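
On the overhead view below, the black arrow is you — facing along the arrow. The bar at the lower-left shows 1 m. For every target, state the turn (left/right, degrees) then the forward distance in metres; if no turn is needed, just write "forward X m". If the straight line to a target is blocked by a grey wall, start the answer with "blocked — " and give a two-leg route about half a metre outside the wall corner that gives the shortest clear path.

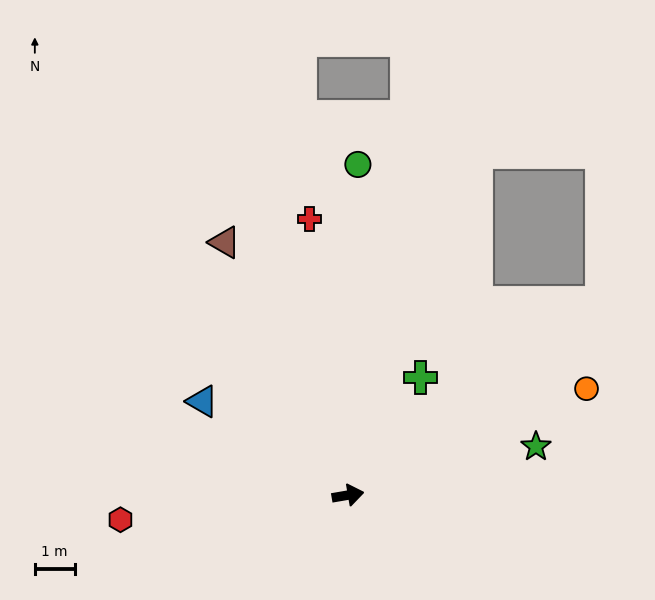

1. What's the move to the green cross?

turn left 49°, forward 3.5 m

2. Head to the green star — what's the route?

turn left 5°, forward 4.9 m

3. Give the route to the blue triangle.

turn left 137°, forward 4.4 m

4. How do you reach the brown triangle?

turn left 106°, forward 7.1 m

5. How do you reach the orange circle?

turn left 14°, forward 6.6 m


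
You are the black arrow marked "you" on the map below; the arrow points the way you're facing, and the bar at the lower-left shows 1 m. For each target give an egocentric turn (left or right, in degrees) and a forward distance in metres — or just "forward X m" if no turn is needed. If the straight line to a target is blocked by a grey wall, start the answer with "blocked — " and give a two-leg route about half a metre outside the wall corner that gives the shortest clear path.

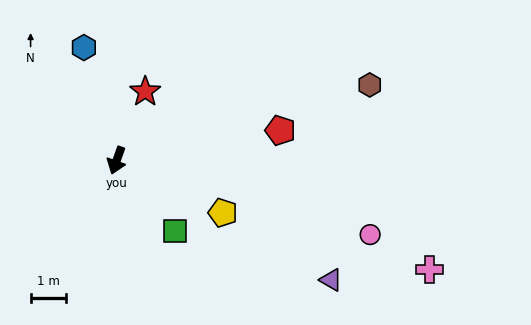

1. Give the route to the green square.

turn left 59°, forward 2.6 m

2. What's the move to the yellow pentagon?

turn left 83°, forward 3.4 m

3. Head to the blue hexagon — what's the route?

turn right 144°, forward 3.3 m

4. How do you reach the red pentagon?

turn left 120°, forward 4.7 m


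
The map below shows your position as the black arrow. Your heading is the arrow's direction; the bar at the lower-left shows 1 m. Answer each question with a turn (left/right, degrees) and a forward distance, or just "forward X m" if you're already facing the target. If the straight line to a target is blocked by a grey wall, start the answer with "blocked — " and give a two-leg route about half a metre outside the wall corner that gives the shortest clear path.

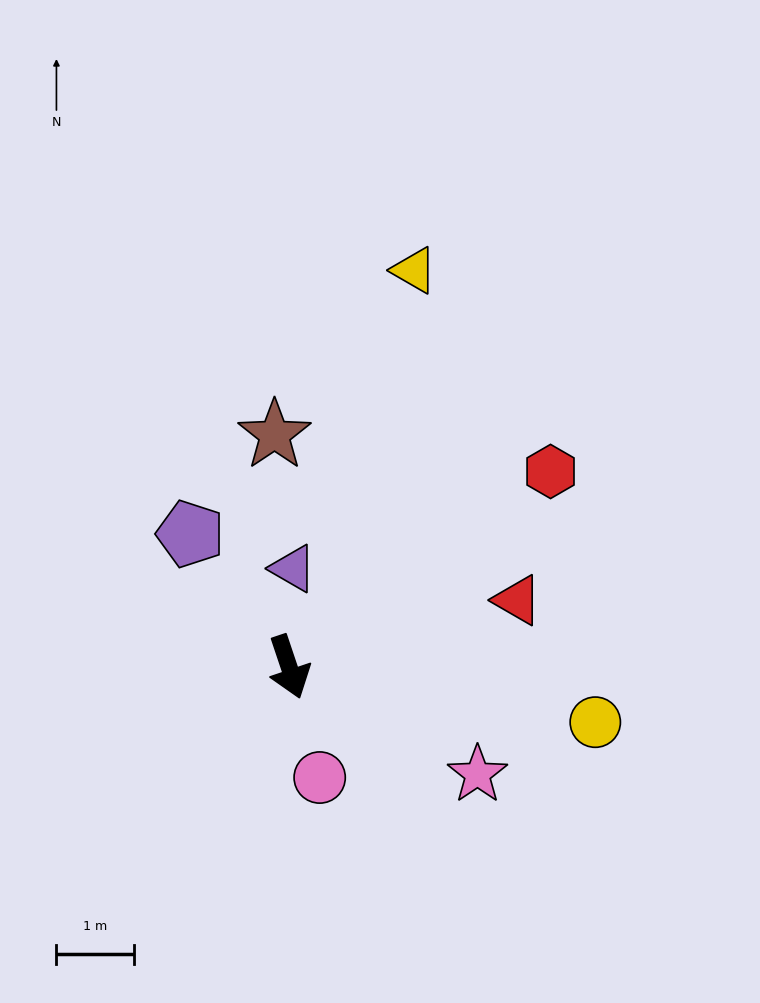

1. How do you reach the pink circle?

turn right 3°, forward 1.5 m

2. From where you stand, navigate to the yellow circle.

turn left 61°, forward 4.0 m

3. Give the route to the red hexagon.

turn left 108°, forward 4.2 m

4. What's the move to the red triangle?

turn left 88°, forward 3.1 m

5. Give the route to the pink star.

turn left 42°, forward 2.8 m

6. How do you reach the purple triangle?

turn left 159°, forward 1.3 m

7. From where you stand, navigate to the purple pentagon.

turn right 162°, forward 2.1 m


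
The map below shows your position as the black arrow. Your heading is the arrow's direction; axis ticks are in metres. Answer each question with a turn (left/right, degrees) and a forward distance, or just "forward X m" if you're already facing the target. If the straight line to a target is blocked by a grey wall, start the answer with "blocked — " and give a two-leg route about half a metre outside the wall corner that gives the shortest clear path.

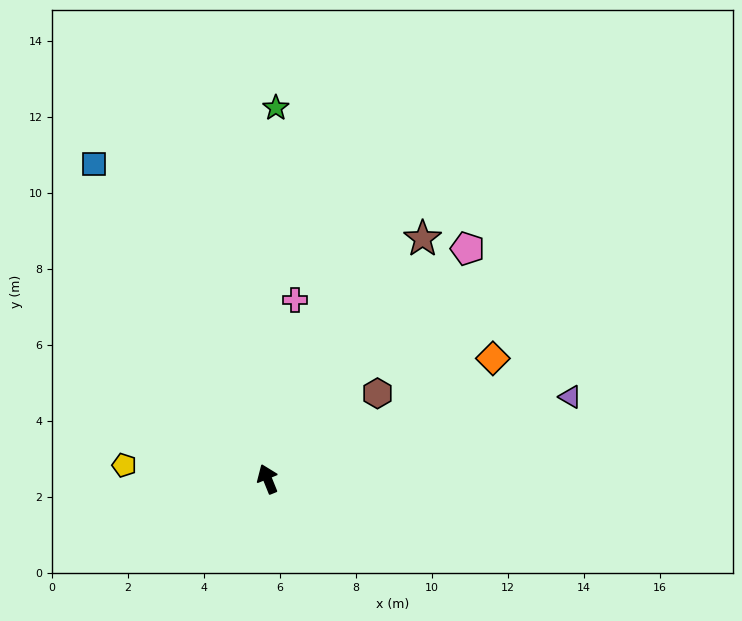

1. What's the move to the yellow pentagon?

turn left 62°, forward 3.8 m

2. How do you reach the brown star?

turn right 55°, forward 7.5 m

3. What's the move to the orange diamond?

turn right 84°, forward 6.7 m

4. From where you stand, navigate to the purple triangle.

turn right 97°, forward 8.3 m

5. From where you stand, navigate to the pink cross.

turn right 31°, forward 4.8 m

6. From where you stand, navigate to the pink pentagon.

turn right 63°, forward 8.0 m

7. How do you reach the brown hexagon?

turn right 74°, forward 3.7 m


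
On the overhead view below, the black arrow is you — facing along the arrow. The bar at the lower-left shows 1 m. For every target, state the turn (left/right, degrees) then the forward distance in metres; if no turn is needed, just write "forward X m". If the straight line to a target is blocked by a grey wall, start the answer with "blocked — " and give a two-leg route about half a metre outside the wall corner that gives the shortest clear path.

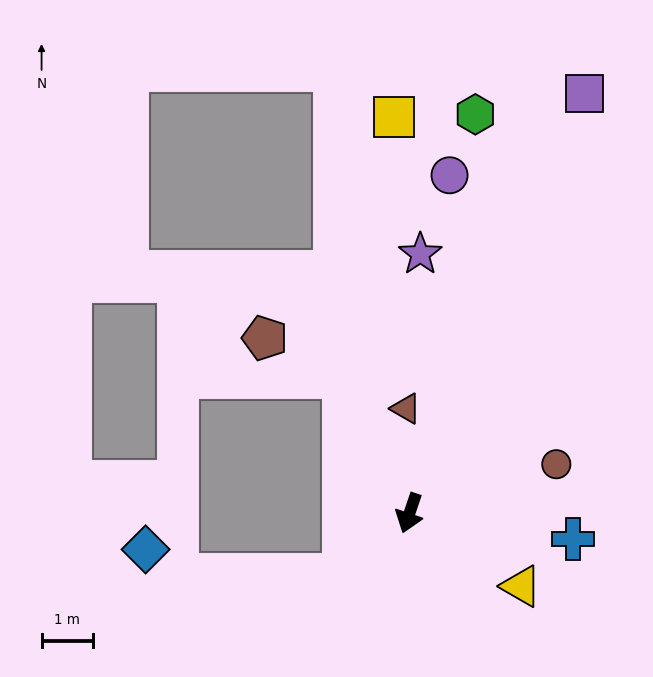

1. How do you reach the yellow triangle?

turn left 75°, forward 2.6 m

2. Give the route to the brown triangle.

turn right 159°, forward 2.0 m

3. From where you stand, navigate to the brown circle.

turn left 127°, forward 3.0 m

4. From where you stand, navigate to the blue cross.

turn left 100°, forward 3.2 m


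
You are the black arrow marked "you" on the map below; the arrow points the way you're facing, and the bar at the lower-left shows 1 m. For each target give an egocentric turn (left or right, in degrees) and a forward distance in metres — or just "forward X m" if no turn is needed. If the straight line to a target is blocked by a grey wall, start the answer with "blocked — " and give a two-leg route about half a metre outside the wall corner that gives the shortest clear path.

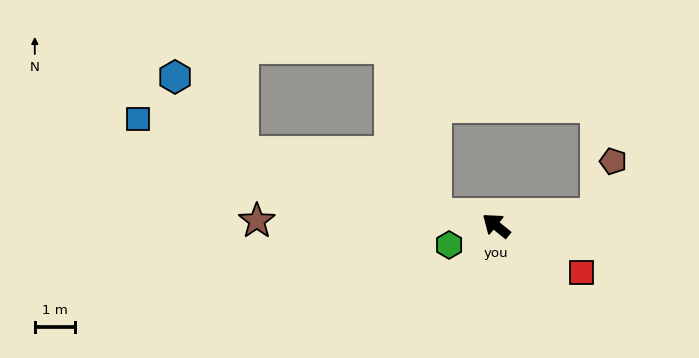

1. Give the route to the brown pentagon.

blocked — turn right 135°, forward 2.5 m, then turn left 67°, forward 1.4 m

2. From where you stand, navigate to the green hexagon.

turn left 61°, forward 1.3 m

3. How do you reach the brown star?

turn left 38°, forward 6.0 m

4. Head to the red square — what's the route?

turn right 170°, forward 2.4 m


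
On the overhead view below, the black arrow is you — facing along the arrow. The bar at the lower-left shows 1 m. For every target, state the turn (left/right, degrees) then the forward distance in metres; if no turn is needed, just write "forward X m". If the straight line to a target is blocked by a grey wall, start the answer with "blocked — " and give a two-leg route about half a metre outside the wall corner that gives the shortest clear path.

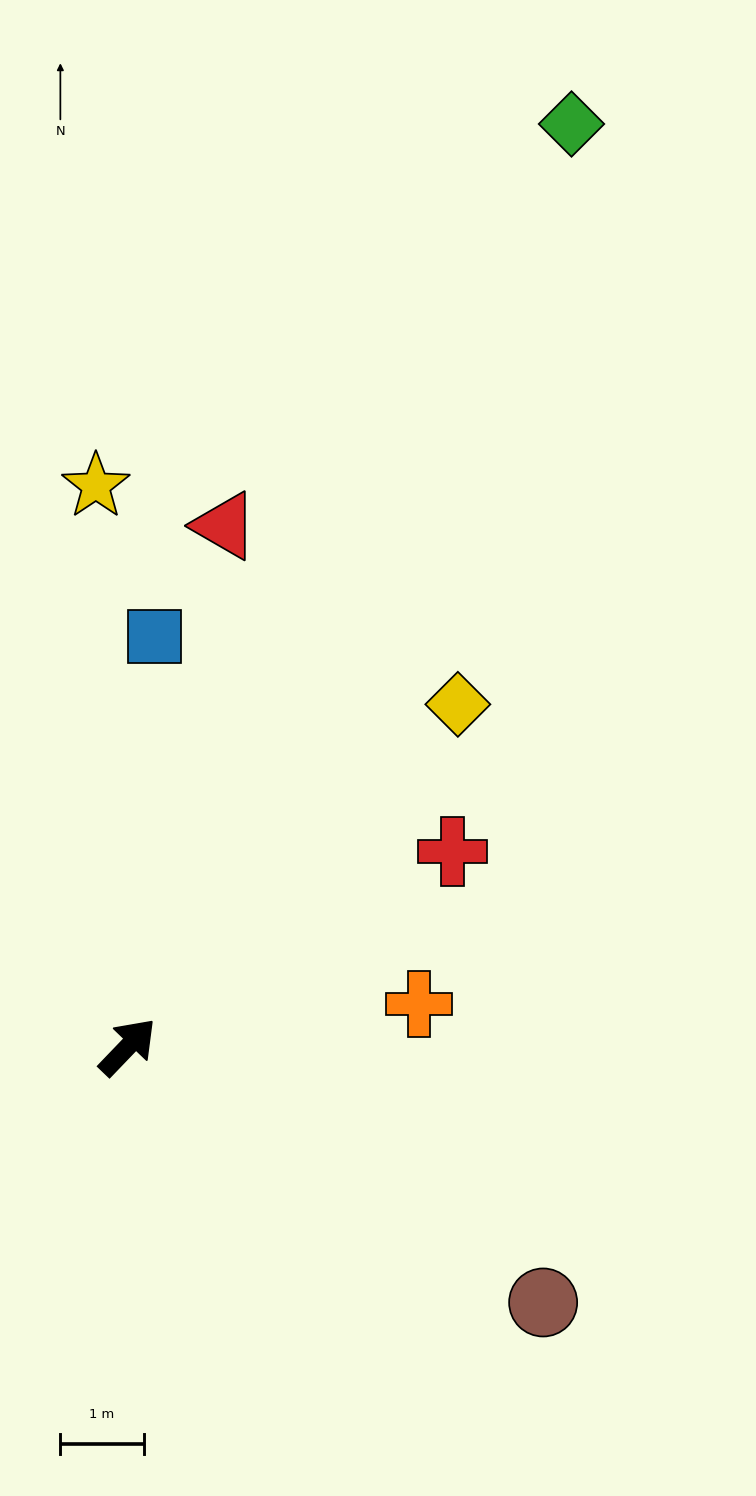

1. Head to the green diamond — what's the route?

turn left 18°, forward 12.3 m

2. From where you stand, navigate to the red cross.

turn right 15°, forward 4.6 m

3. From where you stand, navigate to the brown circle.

turn right 78°, forward 5.9 m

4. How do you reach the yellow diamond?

forward 5.7 m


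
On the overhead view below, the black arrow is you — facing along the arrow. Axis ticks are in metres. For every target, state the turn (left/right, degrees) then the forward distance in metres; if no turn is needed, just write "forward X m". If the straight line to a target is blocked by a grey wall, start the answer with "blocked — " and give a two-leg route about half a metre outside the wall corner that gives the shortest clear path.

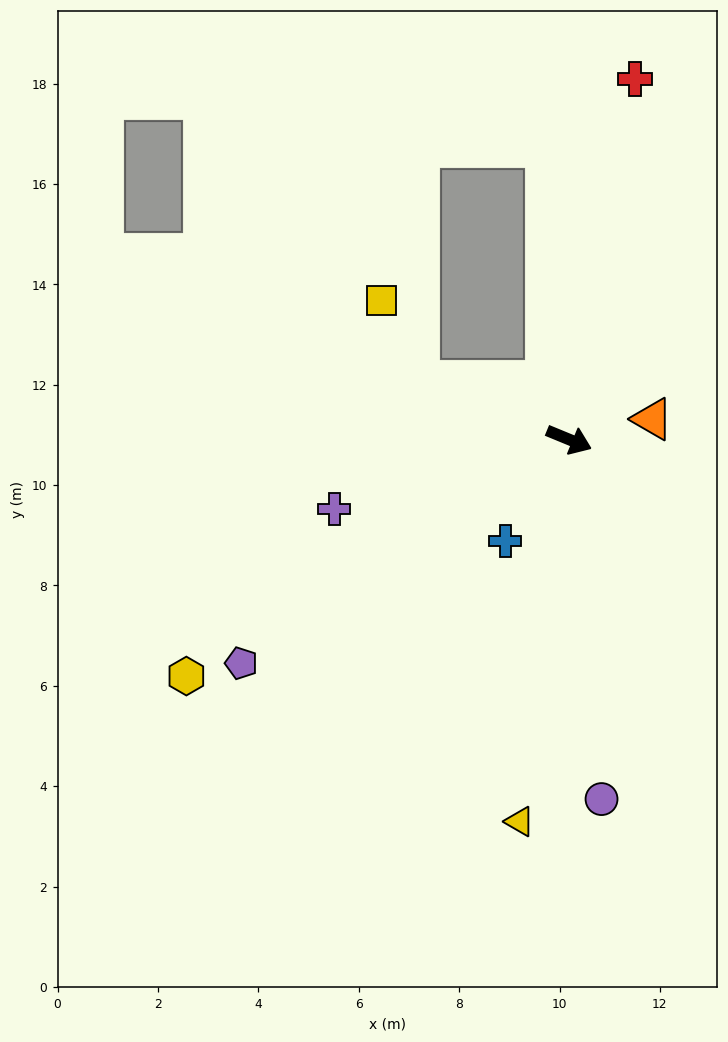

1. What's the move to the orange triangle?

turn left 36°, forward 1.7 m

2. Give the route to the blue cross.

turn right 100°, forward 2.4 m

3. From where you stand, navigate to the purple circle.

turn right 62°, forward 7.2 m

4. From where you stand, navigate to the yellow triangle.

turn right 75°, forward 7.7 m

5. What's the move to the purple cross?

turn right 141°, forward 4.9 m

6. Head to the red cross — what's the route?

turn left 102°, forward 7.3 m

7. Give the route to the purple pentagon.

turn right 123°, forward 7.9 m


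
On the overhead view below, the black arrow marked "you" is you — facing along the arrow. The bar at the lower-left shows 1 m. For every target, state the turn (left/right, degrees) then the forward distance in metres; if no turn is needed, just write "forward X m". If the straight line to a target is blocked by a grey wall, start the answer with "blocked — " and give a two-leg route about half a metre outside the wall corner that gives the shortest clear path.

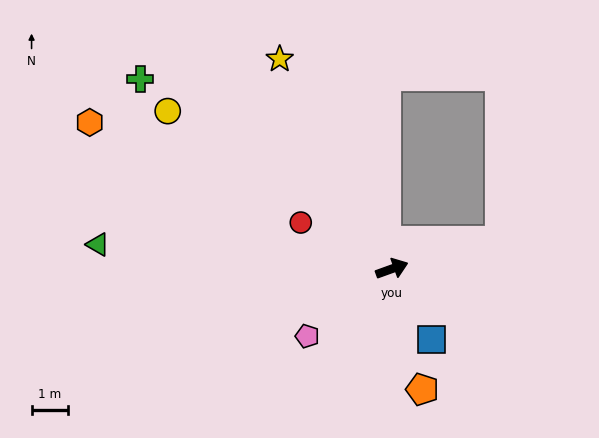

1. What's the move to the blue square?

turn right 81°, forward 2.2 m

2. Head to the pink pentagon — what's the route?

turn right 161°, forward 3.0 m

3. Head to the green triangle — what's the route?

turn left 155°, forward 8.0 m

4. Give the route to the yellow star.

turn left 98°, forward 6.5 m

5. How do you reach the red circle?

turn left 133°, forward 2.8 m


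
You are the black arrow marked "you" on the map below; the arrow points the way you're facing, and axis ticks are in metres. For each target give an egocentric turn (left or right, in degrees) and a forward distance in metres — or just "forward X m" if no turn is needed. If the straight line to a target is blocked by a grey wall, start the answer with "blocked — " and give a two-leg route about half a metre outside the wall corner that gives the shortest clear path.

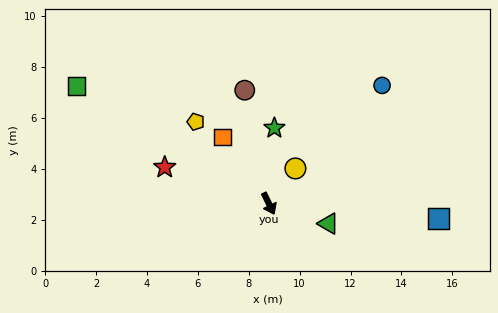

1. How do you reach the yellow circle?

turn left 117°, forward 1.7 m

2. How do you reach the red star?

turn right 135°, forward 4.3 m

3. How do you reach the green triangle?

turn left 45°, forward 2.5 m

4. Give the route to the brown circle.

turn left 166°, forward 4.6 m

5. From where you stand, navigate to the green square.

turn right 147°, forward 8.9 m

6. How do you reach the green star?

turn left 150°, forward 3.0 m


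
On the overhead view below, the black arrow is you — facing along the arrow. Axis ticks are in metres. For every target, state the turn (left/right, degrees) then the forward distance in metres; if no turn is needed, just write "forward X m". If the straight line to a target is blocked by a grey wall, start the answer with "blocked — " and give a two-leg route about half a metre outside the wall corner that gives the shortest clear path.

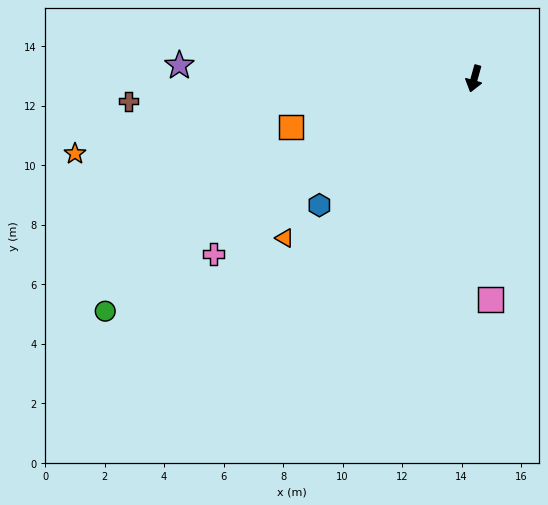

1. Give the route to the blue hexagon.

turn right 35°, forward 6.7 m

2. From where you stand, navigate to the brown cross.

turn right 71°, forward 11.6 m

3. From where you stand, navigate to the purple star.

turn right 77°, forward 9.9 m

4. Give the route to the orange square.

turn right 60°, forward 6.4 m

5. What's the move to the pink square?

turn left 20°, forward 7.4 m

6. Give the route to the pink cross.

turn right 40°, forward 10.6 m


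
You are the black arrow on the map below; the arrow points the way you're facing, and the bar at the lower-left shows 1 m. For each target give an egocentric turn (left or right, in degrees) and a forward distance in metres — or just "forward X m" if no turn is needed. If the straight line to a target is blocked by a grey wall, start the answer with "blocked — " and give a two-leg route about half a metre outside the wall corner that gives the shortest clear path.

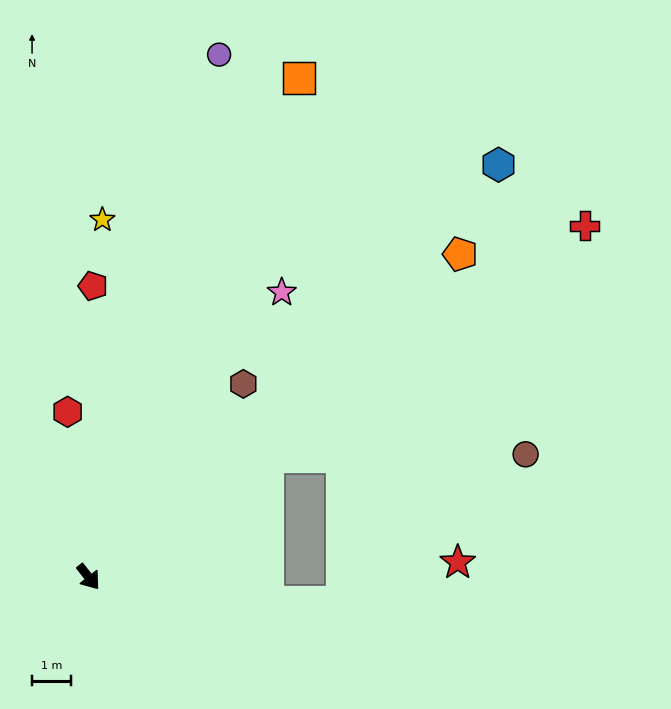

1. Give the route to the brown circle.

blocked — turn left 86°, forward 5.6 m, then turn right 34°, forward 6.7 m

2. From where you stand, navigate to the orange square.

turn left 119°, forward 14.1 m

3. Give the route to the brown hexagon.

turn left 103°, forward 6.4 m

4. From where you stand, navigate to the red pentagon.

turn left 141°, forward 7.6 m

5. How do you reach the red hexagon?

turn left 149°, forward 4.3 m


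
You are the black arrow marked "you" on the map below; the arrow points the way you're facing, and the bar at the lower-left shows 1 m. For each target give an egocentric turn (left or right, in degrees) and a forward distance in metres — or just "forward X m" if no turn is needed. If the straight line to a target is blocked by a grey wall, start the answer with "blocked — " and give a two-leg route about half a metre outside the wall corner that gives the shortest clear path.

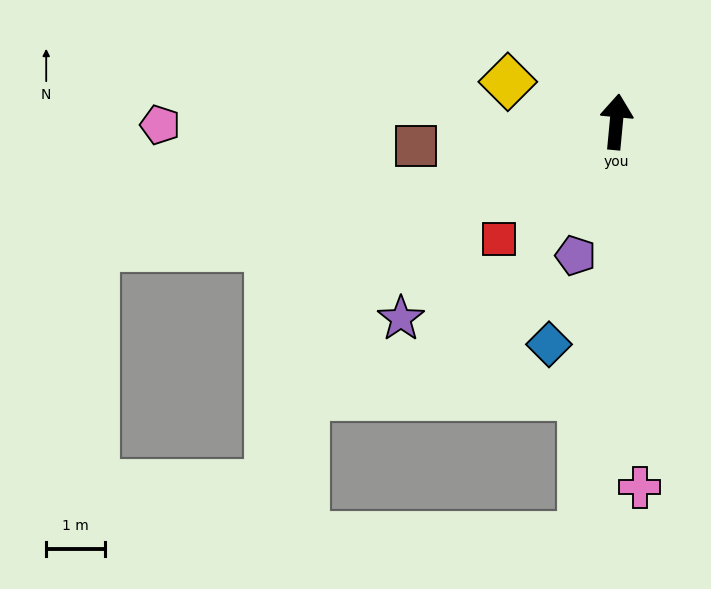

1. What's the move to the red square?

turn left 140°, forward 2.8 m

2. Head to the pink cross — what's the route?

turn right 171°, forward 6.3 m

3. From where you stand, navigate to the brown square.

turn left 102°, forward 3.4 m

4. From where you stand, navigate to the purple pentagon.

turn left 168°, forward 2.4 m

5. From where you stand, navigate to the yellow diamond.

turn left 75°, forward 2.0 m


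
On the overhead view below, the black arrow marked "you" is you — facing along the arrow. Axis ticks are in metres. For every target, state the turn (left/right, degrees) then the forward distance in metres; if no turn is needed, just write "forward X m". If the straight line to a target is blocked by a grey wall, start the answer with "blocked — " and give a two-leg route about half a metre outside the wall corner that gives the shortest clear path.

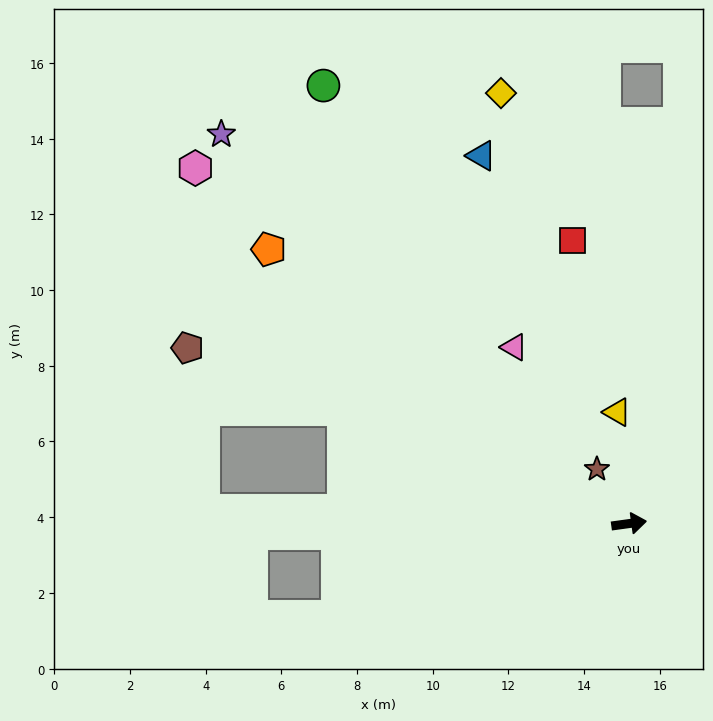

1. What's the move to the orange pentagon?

turn left 135°, forward 12.0 m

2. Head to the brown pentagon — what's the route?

turn left 150°, forward 12.6 m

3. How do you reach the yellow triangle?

turn left 88°, forward 3.0 m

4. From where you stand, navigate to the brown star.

turn left 113°, forward 1.7 m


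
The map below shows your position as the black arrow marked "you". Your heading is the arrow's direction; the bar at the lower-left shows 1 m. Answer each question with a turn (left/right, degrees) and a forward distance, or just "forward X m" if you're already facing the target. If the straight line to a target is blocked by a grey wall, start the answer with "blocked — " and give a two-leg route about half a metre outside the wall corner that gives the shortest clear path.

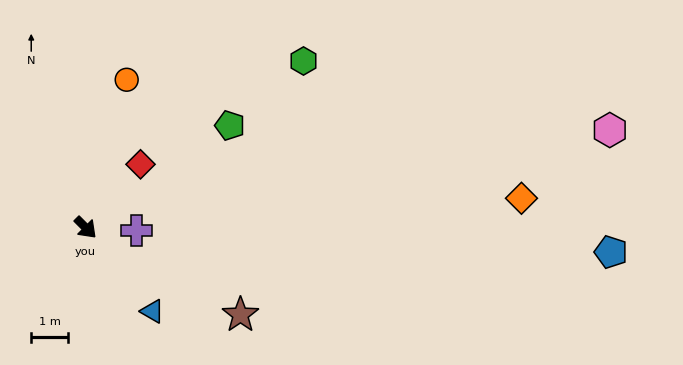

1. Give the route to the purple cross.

turn left 42°, forward 1.4 m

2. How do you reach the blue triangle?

turn right 6°, forward 2.9 m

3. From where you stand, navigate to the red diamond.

turn left 94°, forward 2.3 m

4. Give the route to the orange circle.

turn left 120°, forward 4.2 m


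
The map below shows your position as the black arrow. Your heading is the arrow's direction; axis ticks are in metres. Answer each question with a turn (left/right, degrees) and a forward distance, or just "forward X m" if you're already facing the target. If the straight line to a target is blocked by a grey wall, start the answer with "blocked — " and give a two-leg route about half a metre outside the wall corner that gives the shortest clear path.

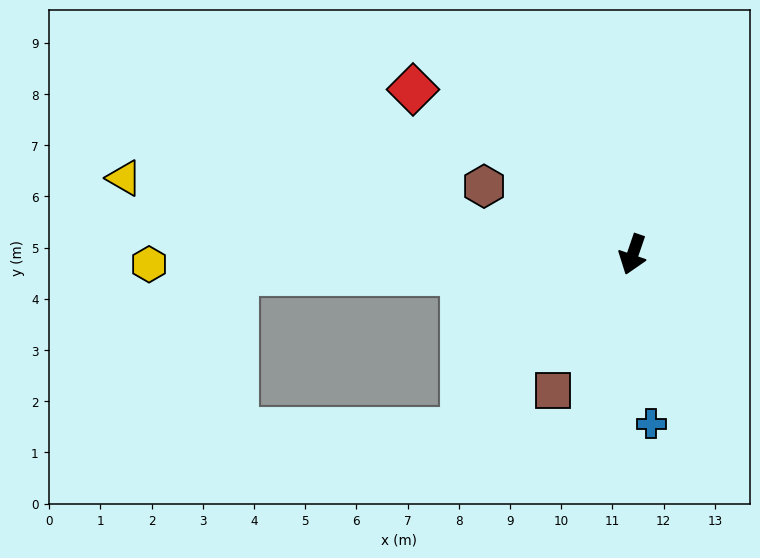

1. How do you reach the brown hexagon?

turn right 96°, forward 3.2 m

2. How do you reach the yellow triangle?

turn right 80°, forward 10.0 m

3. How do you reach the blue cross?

turn left 25°, forward 3.3 m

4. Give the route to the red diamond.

turn right 108°, forward 5.4 m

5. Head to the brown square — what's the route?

turn right 11°, forward 3.1 m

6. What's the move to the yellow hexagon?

turn right 70°, forward 9.4 m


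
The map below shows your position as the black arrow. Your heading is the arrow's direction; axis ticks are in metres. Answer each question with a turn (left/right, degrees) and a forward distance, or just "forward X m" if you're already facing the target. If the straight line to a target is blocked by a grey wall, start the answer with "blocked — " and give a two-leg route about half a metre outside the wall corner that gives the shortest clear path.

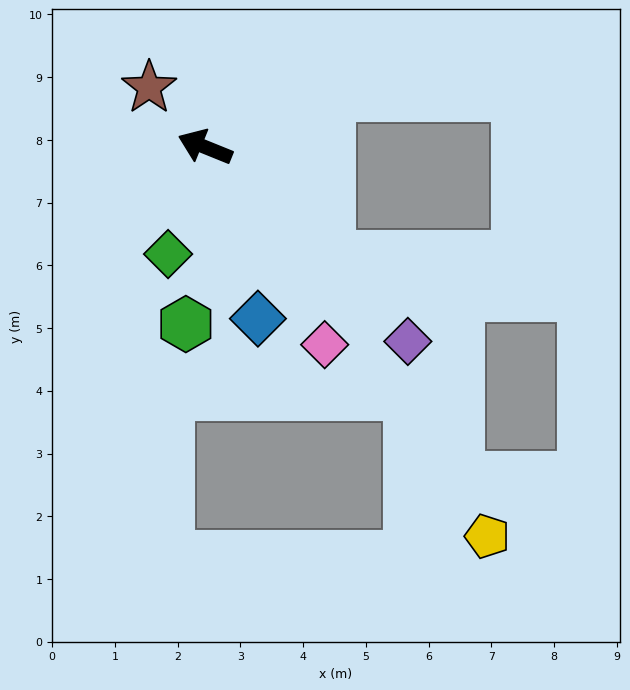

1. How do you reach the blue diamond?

turn left 129°, forward 2.9 m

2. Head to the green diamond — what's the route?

turn left 93°, forward 1.8 m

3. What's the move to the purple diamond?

turn left 158°, forward 4.5 m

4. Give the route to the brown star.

turn right 25°, forward 1.3 m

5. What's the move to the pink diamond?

turn left 143°, forward 3.7 m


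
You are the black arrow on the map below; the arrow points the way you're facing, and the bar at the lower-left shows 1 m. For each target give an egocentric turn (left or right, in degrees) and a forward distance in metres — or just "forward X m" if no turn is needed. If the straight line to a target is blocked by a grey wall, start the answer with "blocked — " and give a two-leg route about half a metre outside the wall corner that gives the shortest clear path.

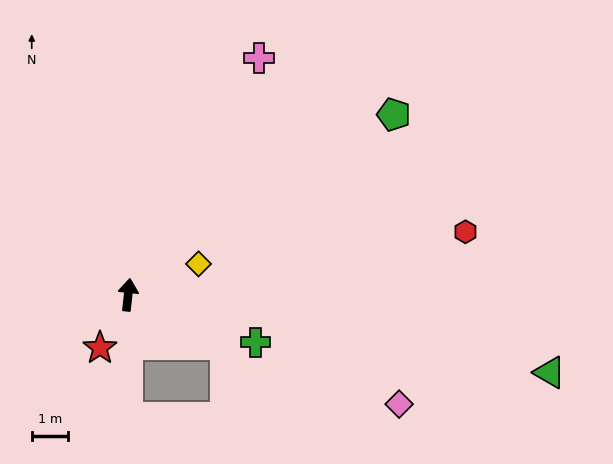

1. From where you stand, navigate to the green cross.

turn right 104°, forward 3.8 m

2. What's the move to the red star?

turn left 158°, forward 1.7 m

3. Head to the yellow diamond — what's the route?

turn right 60°, forward 2.1 m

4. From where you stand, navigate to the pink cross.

turn right 23°, forward 7.5 m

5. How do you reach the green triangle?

turn right 94°, forward 11.9 m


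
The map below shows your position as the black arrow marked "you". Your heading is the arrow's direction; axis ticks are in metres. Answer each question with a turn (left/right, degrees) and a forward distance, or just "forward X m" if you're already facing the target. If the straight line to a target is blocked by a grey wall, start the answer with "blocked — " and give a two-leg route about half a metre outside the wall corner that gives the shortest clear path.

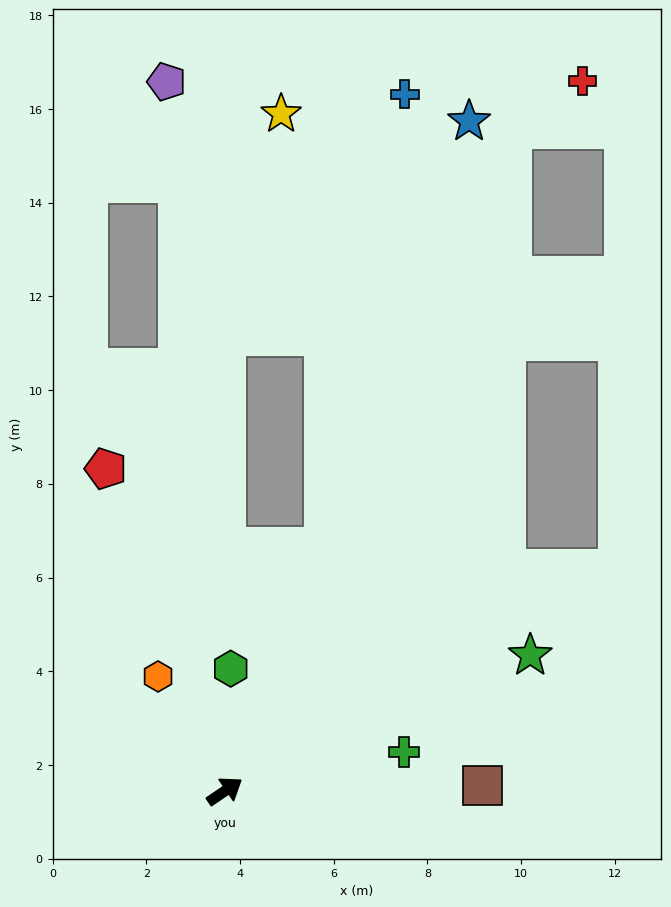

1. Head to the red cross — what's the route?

blocked — turn left 32°, forward 15.4 m, then turn right 32°, forward 1.8 m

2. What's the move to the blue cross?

blocked — turn left 34°, forward 5.6 m, then turn left 12°, forward 9.8 m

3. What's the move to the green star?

turn right 10°, forward 7.1 m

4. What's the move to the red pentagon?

turn left 76°, forward 7.3 m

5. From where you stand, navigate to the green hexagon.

turn left 53°, forward 2.6 m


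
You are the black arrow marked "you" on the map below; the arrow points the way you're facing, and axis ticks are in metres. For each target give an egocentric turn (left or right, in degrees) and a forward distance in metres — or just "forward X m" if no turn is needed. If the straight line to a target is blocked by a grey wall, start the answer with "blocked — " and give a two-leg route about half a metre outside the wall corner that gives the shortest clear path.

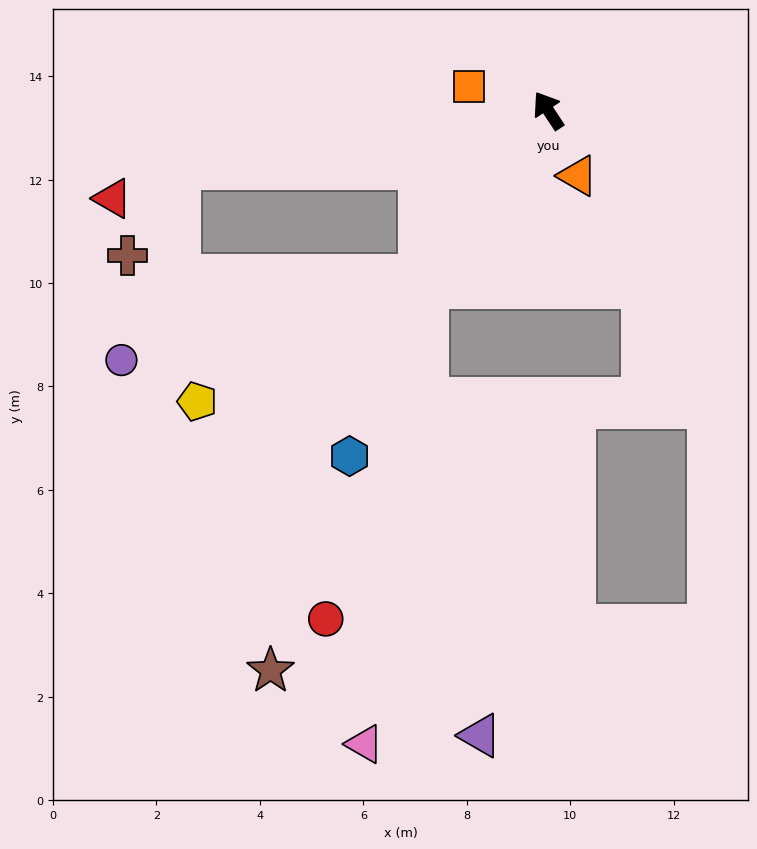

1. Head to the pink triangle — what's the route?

blocked — turn left 112°, forward 4.1 m, then turn left 27°, forward 8.9 m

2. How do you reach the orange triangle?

turn left 171°, forward 1.4 m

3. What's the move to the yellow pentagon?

blocked — turn left 109°, forward 4.1 m, then turn right 23°, forward 4.9 m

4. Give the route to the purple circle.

blocked — turn left 109°, forward 4.1 m, then turn right 37°, forward 6.0 m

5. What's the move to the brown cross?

blocked — turn left 65°, forward 7.2 m, then turn left 51°, forward 2.0 m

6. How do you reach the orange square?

turn left 40°, forward 1.6 m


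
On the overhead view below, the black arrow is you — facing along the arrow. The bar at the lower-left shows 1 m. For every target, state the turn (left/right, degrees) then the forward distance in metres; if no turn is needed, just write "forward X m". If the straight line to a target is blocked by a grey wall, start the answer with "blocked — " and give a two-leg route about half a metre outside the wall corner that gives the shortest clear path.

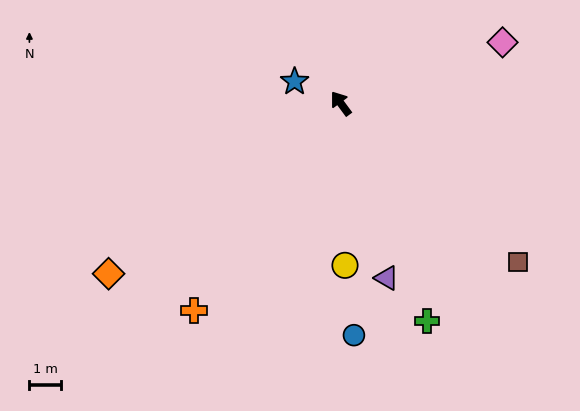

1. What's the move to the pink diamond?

turn right 106°, forward 5.4 m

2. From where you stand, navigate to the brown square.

turn right 168°, forward 7.4 m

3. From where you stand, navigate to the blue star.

turn left 28°, forward 1.6 m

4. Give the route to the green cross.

turn left 165°, forward 7.3 m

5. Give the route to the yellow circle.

turn left 145°, forward 5.1 m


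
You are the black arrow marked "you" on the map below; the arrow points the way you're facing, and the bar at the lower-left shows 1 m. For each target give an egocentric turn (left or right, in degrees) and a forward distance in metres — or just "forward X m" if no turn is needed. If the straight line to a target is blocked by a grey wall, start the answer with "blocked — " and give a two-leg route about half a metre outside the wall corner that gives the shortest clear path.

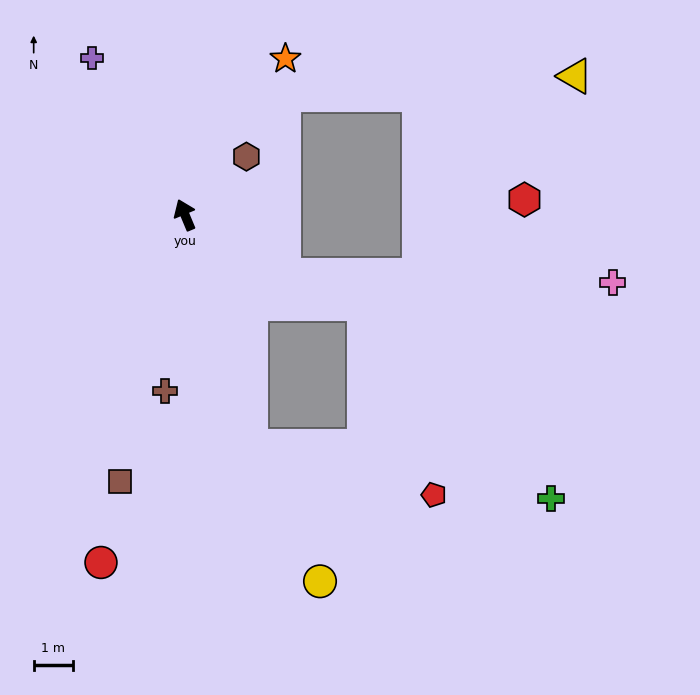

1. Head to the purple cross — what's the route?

turn left 8°, forward 4.6 m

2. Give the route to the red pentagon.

blocked — turn left 173°, forward 6.1 m, then turn left 59°, forward 4.8 m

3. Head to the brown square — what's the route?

turn left 144°, forward 7.0 m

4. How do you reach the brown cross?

turn left 151°, forward 4.5 m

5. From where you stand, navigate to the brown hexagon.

turn right 69°, forward 2.1 m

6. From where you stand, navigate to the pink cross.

blocked — turn right 144°, forward 2.9 m, then turn left 30°, forward 8.3 m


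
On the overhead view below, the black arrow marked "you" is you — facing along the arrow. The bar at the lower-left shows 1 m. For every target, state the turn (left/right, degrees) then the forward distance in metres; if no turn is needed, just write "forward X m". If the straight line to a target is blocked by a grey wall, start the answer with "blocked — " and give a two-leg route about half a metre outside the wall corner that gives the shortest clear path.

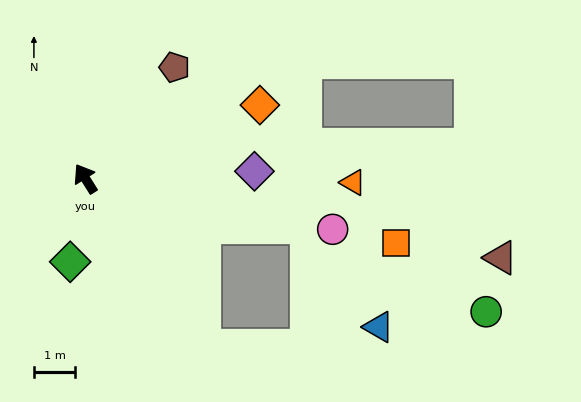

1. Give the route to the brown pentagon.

turn right 71°, forward 3.4 m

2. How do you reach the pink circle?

turn right 134°, forward 6.1 m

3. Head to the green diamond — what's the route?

turn left 137°, forward 2.0 m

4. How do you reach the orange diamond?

turn right 99°, forward 4.6 m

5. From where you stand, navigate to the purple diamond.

turn right 120°, forward 4.1 m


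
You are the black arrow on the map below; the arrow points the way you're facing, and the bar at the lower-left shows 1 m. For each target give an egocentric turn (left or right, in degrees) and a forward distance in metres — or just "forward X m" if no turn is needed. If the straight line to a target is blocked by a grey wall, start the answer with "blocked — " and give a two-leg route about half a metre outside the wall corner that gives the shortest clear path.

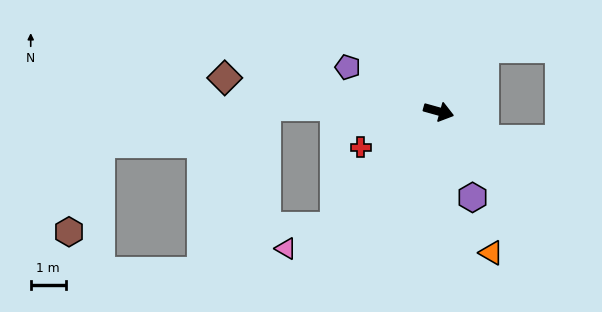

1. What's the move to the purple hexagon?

turn right 53°, forward 2.6 m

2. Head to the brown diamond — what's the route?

turn right 173°, forward 6.2 m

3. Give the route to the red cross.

turn right 140°, forward 2.5 m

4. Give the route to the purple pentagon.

turn left 170°, forward 2.9 m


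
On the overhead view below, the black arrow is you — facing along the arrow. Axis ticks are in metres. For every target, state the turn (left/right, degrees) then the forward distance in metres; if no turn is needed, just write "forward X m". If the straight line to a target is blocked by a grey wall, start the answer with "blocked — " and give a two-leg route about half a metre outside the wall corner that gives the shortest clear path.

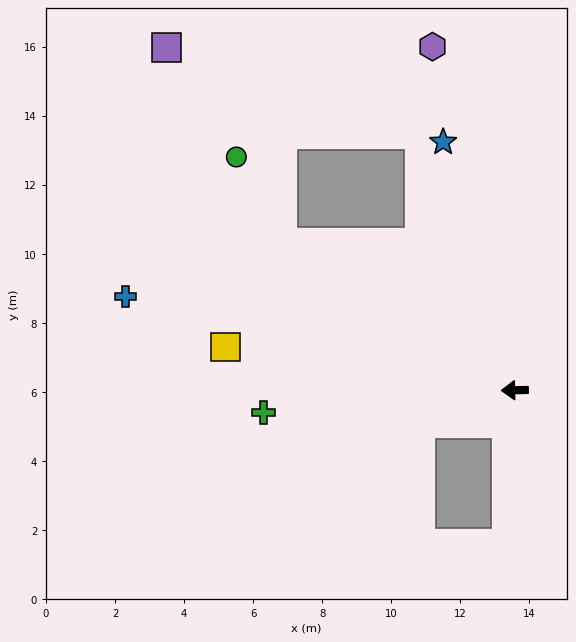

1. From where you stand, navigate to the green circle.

blocked — turn right 34°, forward 8.0 m, then turn right 29°, forward 2.8 m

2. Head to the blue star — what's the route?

turn right 75°, forward 7.5 m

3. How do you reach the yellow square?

turn right 10°, forward 8.5 m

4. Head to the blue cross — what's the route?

turn right 15°, forward 11.6 m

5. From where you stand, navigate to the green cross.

turn left 4°, forward 7.3 m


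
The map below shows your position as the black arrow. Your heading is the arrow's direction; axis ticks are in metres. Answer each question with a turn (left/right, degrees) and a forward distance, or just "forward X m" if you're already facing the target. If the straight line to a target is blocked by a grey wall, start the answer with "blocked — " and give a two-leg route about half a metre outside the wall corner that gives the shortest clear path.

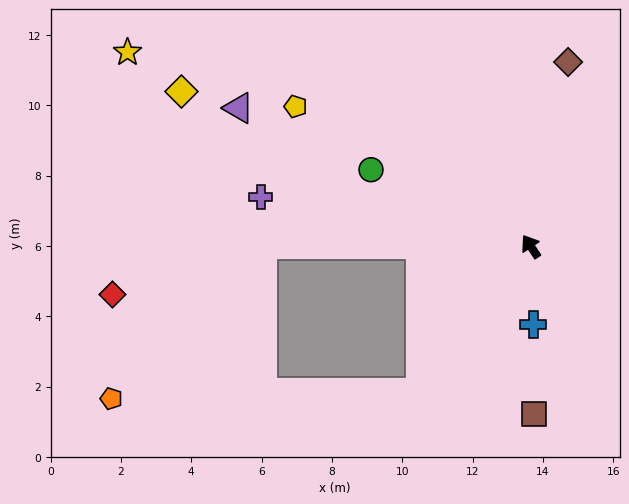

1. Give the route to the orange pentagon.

blocked — turn left 56°, forward 7.6 m, then turn left 46°, forward 6.1 m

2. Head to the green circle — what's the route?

turn left 31°, forward 5.0 m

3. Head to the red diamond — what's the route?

blocked — turn left 56°, forward 7.6 m, then turn left 19°, forward 4.5 m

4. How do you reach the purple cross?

turn left 46°, forward 7.8 m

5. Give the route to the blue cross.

turn left 148°, forward 2.2 m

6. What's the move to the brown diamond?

turn right 45°, forward 5.4 m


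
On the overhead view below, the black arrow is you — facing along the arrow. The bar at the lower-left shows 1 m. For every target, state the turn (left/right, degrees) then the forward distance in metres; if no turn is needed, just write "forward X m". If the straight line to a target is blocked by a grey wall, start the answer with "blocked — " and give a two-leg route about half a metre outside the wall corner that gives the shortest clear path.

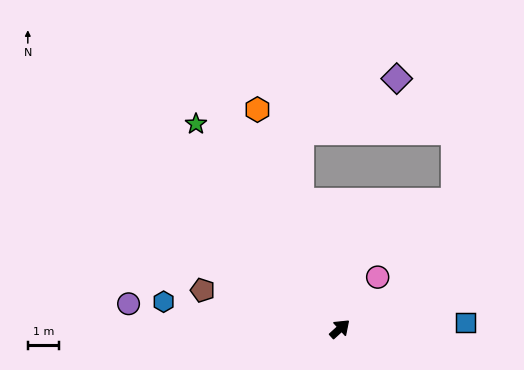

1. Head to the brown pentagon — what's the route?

turn left 122°, forward 4.5 m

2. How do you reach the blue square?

turn right 39°, forward 4.0 m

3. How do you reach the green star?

turn left 83°, forward 7.9 m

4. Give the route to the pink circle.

turn left 12°, forward 2.0 m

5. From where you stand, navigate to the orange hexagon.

turn left 68°, forward 7.4 m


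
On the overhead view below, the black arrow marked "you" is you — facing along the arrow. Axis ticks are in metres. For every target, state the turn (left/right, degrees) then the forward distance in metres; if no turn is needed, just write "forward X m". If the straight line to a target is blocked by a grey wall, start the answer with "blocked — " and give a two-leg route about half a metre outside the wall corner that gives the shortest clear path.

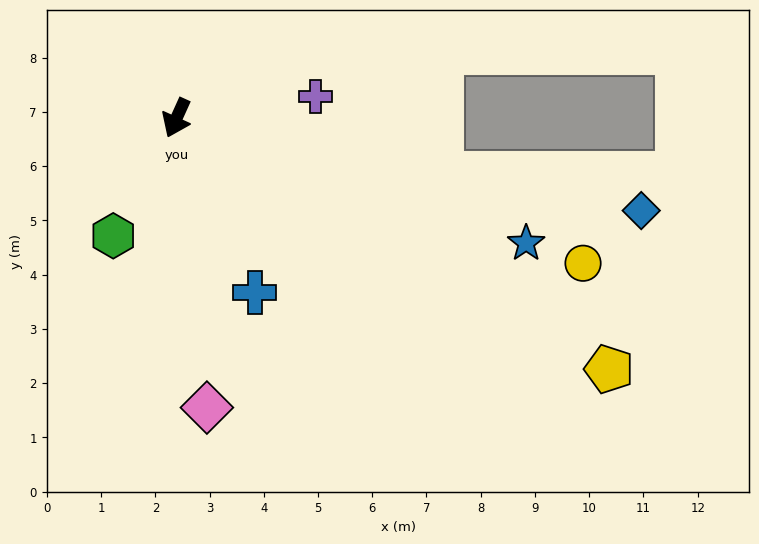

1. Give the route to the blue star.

turn left 95°, forward 6.8 m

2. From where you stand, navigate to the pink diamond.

turn left 30°, forward 5.4 m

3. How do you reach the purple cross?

turn left 123°, forward 2.6 m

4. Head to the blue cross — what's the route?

turn left 49°, forward 3.5 m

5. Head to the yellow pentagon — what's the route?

turn left 84°, forward 9.2 m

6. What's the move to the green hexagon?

turn right 4°, forward 2.5 m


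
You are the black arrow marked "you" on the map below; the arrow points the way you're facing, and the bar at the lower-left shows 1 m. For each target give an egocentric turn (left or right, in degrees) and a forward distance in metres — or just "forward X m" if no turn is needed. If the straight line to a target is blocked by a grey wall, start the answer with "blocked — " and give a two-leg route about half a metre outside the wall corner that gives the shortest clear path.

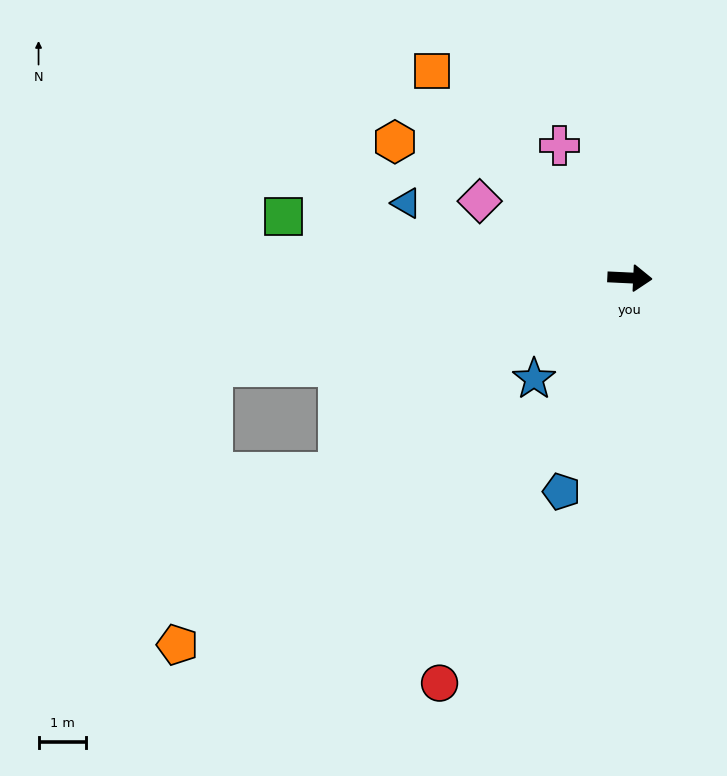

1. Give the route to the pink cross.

turn left 121°, forward 3.2 m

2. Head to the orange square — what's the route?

turn left 136°, forward 6.1 m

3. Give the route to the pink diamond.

turn left 156°, forward 3.6 m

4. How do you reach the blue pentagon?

turn right 105°, forward 4.8 m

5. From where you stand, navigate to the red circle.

turn right 112°, forward 9.5 m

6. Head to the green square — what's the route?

turn left 173°, forward 7.5 m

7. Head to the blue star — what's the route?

turn right 131°, forward 3.0 m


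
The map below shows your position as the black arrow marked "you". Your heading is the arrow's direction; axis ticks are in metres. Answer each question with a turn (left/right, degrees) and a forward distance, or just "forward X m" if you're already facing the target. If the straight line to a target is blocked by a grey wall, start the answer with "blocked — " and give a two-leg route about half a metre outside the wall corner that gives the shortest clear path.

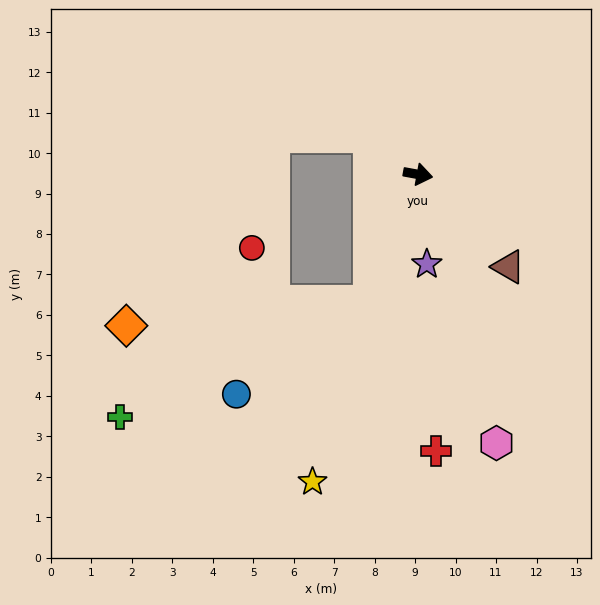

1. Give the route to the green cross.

blocked — turn right 100°, forward 3.4 m, then turn right 45°, forward 6.8 m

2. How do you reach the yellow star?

turn right 99°, forward 8.0 m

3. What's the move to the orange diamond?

blocked — turn right 100°, forward 3.4 m, then turn right 64°, forward 6.1 m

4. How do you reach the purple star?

turn right 74°, forward 2.2 m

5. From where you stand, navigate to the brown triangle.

turn right 35°, forward 3.2 m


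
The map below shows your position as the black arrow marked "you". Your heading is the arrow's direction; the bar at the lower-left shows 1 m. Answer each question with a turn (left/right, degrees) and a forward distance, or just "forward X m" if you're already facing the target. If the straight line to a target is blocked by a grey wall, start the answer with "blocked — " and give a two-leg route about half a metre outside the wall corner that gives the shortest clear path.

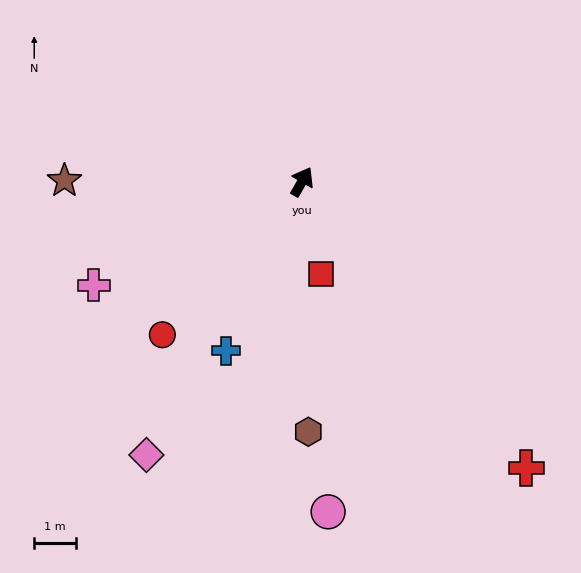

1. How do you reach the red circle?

turn left 167°, forward 4.9 m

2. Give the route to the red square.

turn right 138°, forward 2.2 m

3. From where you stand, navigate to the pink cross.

turn left 146°, forward 5.5 m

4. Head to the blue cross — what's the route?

turn right 174°, forward 4.4 m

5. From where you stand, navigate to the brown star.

turn left 120°, forward 5.7 m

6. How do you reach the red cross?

turn right 112°, forward 8.7 m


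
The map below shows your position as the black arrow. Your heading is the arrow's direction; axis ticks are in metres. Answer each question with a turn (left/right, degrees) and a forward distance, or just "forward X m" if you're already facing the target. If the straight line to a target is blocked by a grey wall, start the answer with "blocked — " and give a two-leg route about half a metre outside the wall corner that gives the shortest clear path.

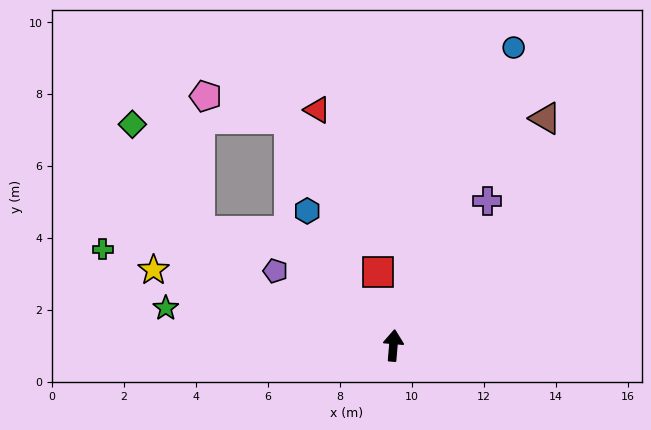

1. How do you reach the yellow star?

turn left 77°, forward 7.0 m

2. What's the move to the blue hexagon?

turn left 37°, forward 4.4 m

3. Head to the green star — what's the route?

turn left 85°, forward 6.4 m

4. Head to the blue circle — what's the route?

turn right 17°, forward 8.9 m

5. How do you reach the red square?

turn left 17°, forward 2.1 m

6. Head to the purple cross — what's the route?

turn right 28°, forward 4.8 m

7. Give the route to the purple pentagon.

turn left 63°, forward 3.9 m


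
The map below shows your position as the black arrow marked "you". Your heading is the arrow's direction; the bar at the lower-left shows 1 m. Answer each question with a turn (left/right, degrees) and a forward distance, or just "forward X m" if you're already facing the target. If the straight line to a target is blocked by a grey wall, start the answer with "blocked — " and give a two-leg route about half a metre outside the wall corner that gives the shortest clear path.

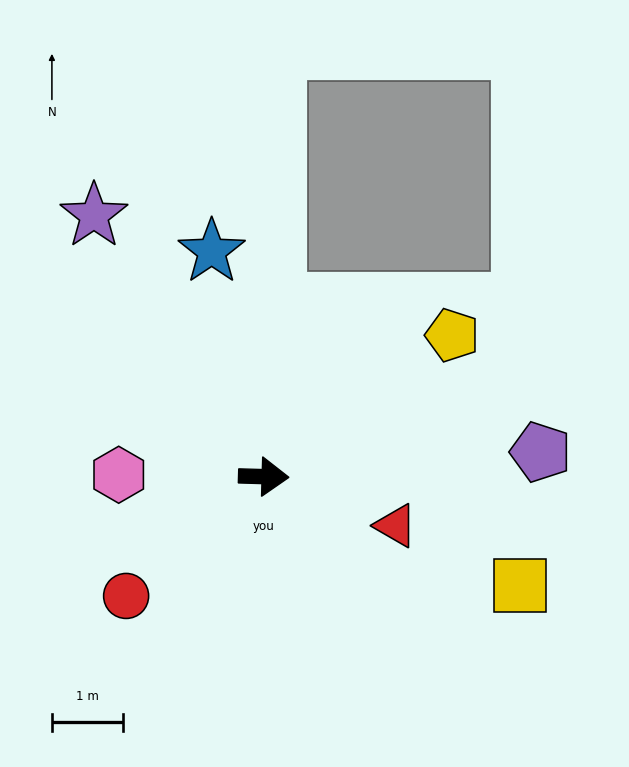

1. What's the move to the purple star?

turn left 125°, forward 4.4 m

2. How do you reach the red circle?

turn right 137°, forward 2.6 m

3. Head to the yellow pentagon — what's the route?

turn left 39°, forward 3.3 m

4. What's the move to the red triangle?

turn right 19°, forward 2.0 m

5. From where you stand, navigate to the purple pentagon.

turn left 7°, forward 3.9 m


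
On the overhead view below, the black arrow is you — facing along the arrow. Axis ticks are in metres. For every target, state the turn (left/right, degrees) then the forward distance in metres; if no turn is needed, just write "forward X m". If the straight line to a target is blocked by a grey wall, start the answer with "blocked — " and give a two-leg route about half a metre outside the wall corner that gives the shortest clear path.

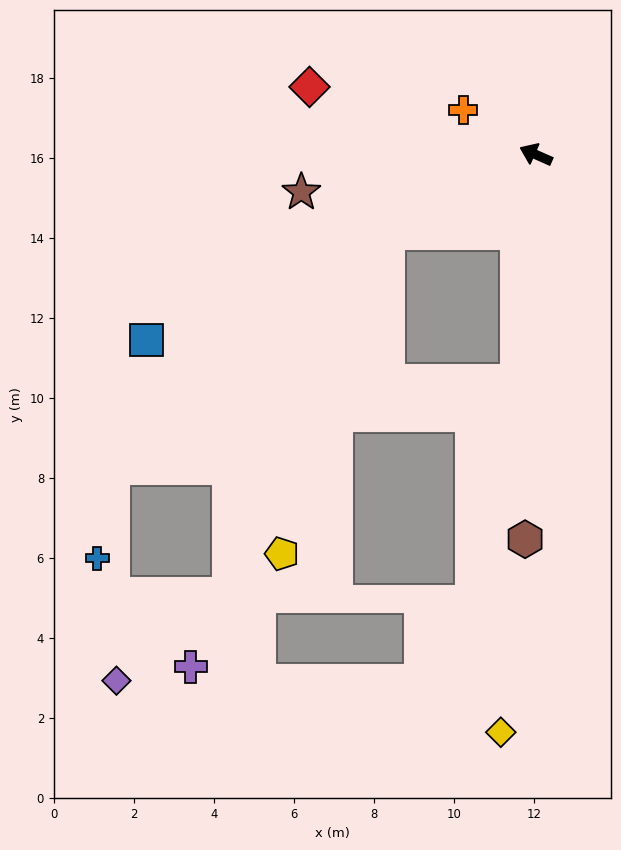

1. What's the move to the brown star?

turn left 33°, forward 5.9 m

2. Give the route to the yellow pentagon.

blocked — turn left 52°, forward 4.2 m, then turn left 44°, forward 8.4 m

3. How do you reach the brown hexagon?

turn left 112°, forward 9.6 m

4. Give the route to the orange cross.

turn right 8°, forward 2.1 m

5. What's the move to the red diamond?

turn left 7°, forward 5.9 m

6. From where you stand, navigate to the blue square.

turn left 49°, forward 10.8 m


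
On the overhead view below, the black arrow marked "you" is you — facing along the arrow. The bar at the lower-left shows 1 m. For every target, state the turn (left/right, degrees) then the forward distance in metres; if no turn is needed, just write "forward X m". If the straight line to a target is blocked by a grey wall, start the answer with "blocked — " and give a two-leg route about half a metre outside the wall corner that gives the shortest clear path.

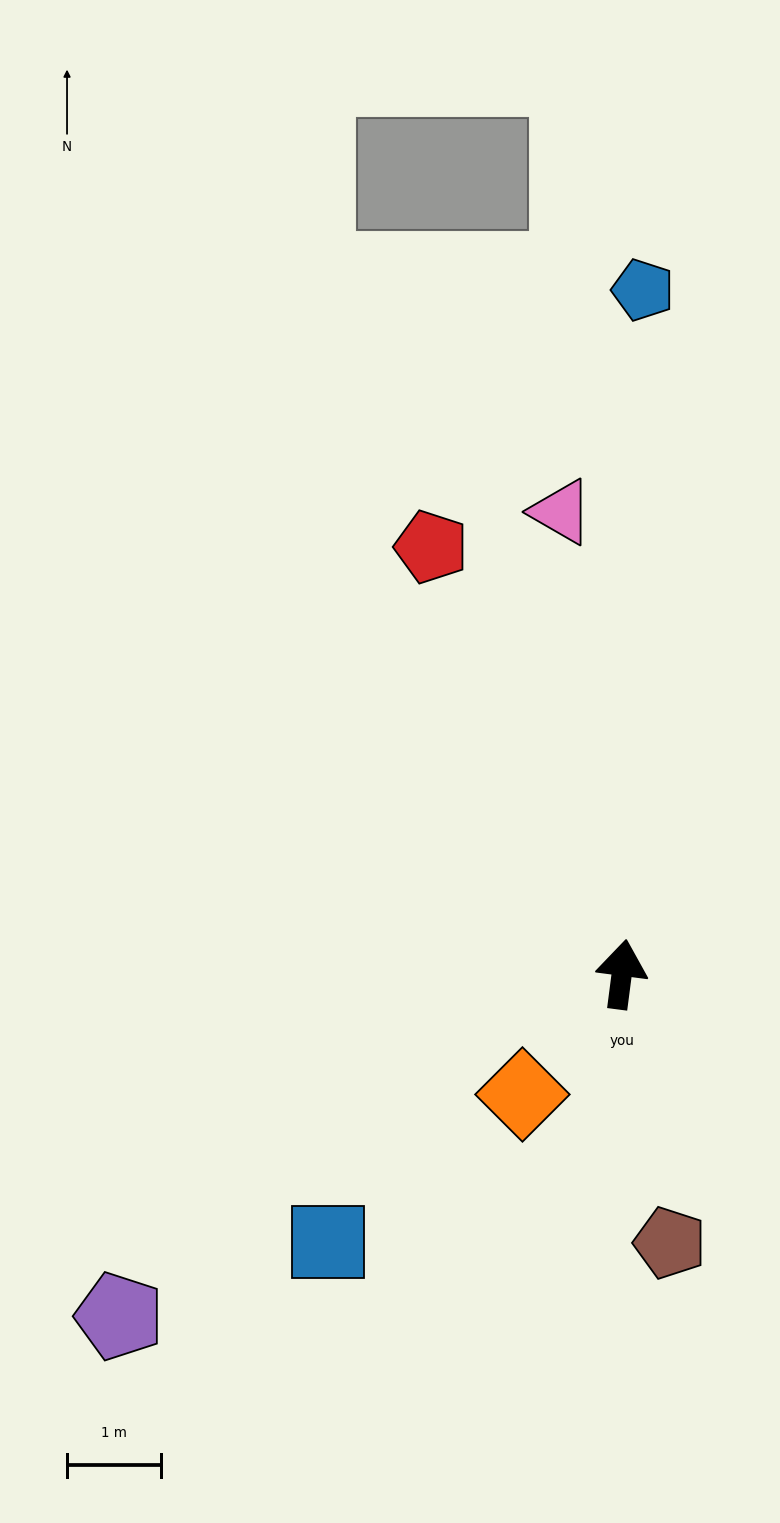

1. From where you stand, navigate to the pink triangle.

turn left 15°, forward 5.0 m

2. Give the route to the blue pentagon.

turn left 6°, forward 7.3 m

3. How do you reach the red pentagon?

turn left 31°, forward 5.0 m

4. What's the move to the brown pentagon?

turn right 162°, forward 2.9 m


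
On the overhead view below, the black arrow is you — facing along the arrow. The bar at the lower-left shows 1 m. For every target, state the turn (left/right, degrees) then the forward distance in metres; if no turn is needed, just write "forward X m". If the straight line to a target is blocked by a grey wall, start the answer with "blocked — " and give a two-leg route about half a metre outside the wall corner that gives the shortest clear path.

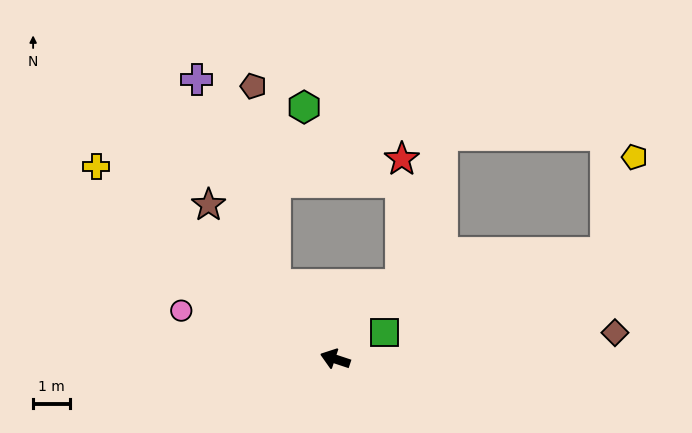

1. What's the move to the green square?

turn right 133°, forward 1.5 m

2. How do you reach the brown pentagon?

blocked — turn right 33°, forward 2.6 m, then turn right 32°, forward 5.4 m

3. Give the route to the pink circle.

forward 4.4 m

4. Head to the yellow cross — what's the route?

turn right 21°, forward 8.4 m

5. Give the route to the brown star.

turn right 32°, forward 5.4 m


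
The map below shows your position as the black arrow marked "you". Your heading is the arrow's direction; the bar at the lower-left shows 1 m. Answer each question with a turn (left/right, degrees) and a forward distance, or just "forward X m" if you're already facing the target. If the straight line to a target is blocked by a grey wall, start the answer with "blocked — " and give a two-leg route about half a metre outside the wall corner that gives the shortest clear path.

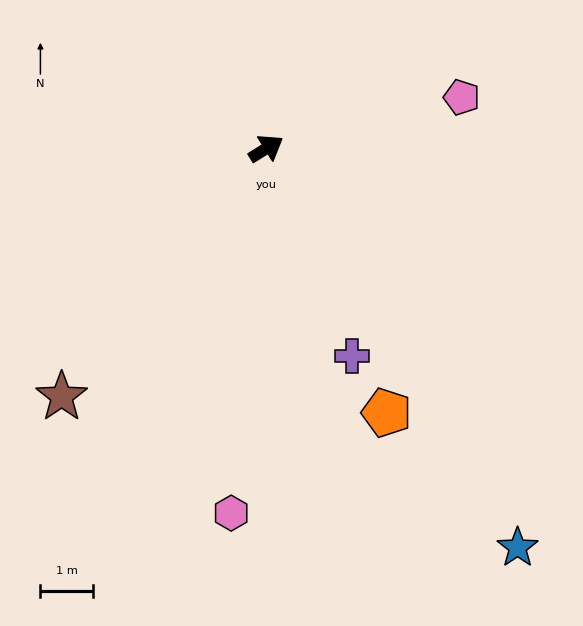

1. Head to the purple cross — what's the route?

turn right 100°, forward 4.3 m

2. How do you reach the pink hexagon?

turn right 128°, forward 7.0 m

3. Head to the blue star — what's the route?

turn right 90°, forward 9.0 m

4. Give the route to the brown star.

turn right 162°, forward 6.2 m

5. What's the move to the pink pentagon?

turn right 17°, forward 3.9 m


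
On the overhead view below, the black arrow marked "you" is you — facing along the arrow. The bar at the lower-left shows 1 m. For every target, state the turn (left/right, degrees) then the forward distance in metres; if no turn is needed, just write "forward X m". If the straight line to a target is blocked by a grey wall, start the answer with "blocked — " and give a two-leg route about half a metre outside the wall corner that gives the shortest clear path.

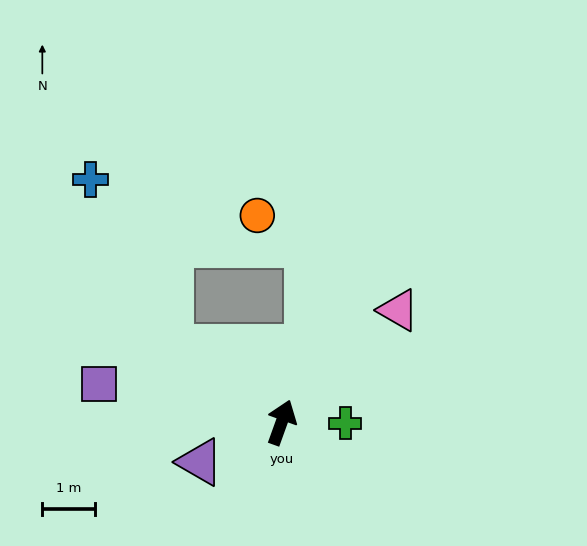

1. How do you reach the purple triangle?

turn left 136°, forward 1.7 m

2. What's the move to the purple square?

turn left 98°, forward 3.5 m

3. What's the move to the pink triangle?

turn right 26°, forward 3.1 m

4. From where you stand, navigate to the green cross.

turn right 71°, forward 1.2 m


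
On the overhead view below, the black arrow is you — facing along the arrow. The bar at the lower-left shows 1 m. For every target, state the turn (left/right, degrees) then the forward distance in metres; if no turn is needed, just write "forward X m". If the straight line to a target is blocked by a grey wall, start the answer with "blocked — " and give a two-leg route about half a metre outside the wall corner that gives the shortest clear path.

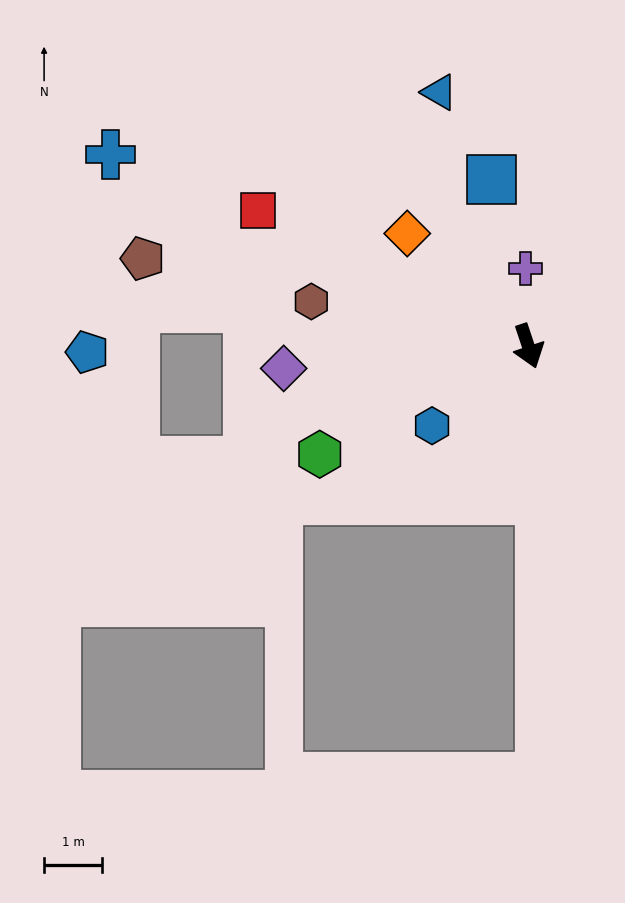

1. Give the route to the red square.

turn right 135°, forward 5.2 m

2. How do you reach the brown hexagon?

turn right 120°, forward 3.8 m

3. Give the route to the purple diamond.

turn right 103°, forward 4.3 m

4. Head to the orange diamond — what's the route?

turn right 151°, forward 2.9 m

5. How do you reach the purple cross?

turn left 163°, forward 1.3 m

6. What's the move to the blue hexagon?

turn right 69°, forward 2.2 m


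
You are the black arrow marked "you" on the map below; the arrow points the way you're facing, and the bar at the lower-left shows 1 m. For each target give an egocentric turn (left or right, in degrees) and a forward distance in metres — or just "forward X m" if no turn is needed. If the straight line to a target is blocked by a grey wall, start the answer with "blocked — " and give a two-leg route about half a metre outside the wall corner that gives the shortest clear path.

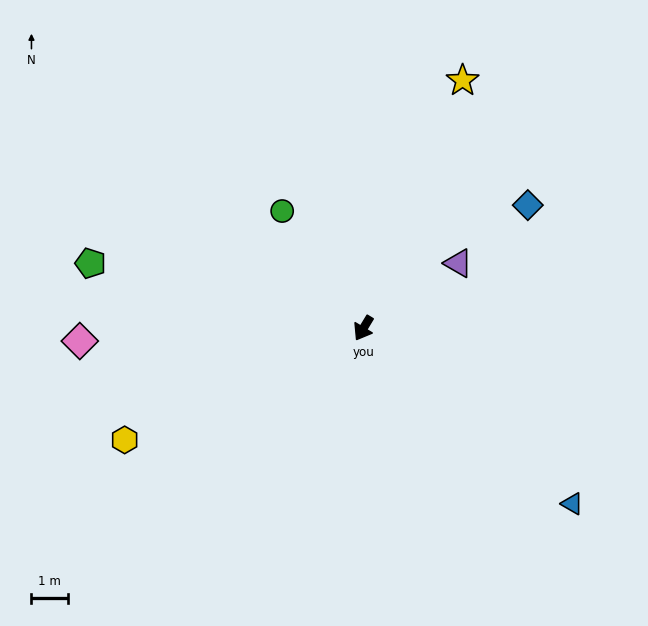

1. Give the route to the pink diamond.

turn right 56°, forward 7.7 m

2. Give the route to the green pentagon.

turn right 72°, forward 7.7 m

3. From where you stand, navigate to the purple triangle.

turn left 156°, forward 3.1 m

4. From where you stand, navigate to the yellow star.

turn right 171°, forward 7.3 m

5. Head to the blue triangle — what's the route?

turn left 81°, forward 7.4 m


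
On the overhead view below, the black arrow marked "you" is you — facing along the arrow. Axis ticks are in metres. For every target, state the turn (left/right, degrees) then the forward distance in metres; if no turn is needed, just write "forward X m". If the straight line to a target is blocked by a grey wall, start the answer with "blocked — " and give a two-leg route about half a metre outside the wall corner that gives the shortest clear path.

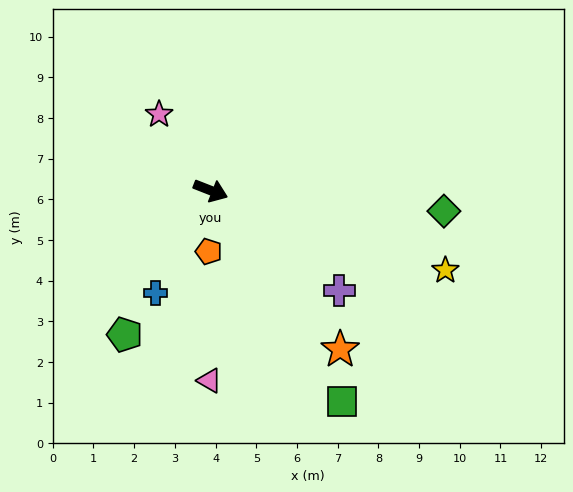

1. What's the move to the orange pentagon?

turn right 70°, forward 1.5 m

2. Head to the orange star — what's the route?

turn right 29°, forward 5.0 m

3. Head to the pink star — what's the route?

turn left 146°, forward 2.3 m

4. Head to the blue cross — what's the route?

turn right 97°, forward 2.9 m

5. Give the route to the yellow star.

turn left 3°, forward 6.1 m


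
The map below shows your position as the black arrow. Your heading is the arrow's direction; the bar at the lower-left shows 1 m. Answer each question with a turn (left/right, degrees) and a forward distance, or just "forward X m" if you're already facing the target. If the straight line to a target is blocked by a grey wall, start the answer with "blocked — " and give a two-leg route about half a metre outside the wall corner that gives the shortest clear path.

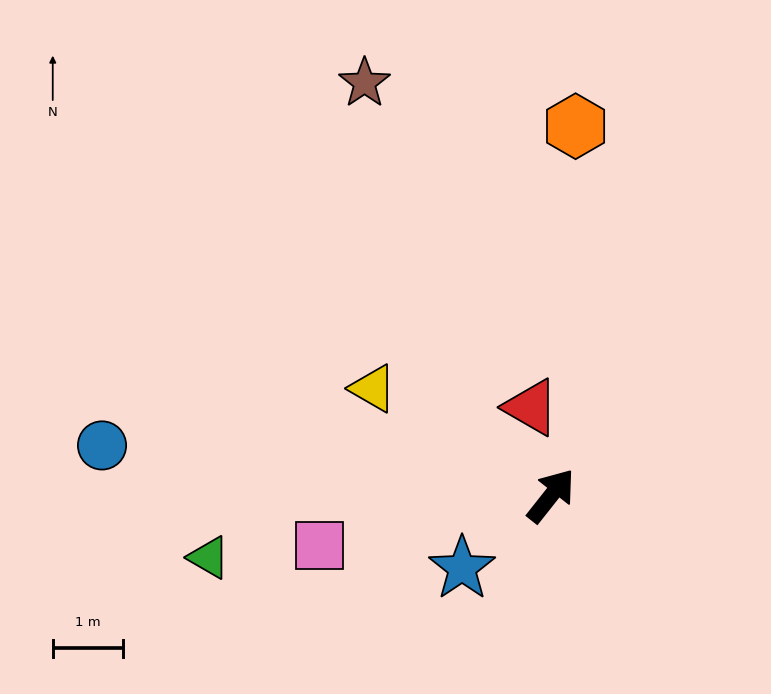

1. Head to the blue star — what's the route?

turn left 168°, forward 1.6 m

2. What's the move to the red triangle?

turn left 51°, forward 1.3 m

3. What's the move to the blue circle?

turn left 122°, forward 6.4 m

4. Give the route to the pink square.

turn left 140°, forward 3.4 m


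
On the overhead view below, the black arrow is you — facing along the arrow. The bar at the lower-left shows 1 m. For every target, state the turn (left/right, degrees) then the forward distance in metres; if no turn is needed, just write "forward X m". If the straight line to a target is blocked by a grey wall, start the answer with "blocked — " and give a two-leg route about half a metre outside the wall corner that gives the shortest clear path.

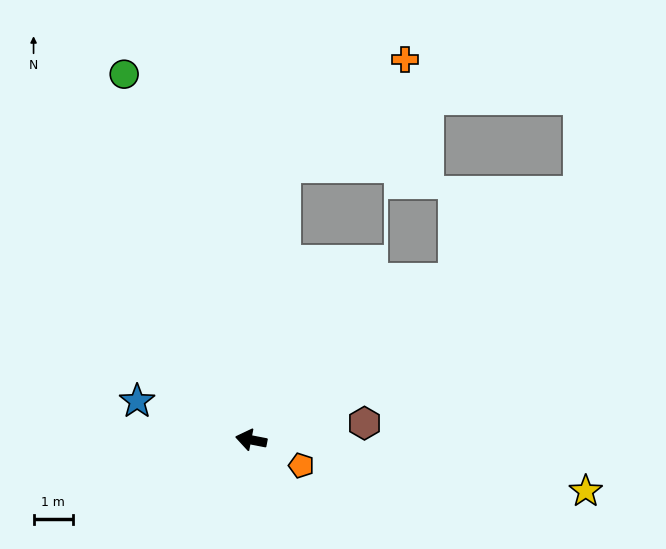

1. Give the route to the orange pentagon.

turn left 164°, forward 1.4 m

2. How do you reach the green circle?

turn right 60°, forward 9.8 m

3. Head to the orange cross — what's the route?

blocked — turn right 86°, forward 7.0 m, then turn right 42°, forward 4.1 m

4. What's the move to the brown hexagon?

turn right 161°, forward 2.9 m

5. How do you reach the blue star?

turn right 8°, forward 3.1 m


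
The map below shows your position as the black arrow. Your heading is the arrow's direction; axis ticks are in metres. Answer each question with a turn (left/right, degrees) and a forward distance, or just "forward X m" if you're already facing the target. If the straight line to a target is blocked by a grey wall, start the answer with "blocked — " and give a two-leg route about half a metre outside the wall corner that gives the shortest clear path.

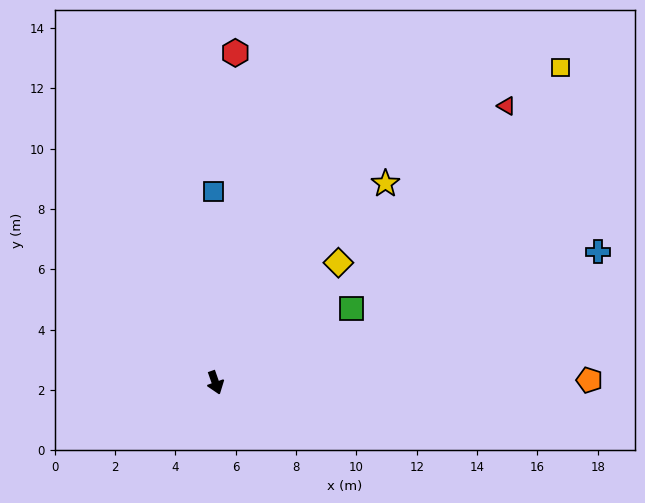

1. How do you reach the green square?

turn left 99°, forward 5.1 m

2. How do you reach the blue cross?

turn left 90°, forward 13.4 m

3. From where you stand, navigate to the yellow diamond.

turn left 115°, forward 5.7 m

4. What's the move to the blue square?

turn left 161°, forward 6.3 m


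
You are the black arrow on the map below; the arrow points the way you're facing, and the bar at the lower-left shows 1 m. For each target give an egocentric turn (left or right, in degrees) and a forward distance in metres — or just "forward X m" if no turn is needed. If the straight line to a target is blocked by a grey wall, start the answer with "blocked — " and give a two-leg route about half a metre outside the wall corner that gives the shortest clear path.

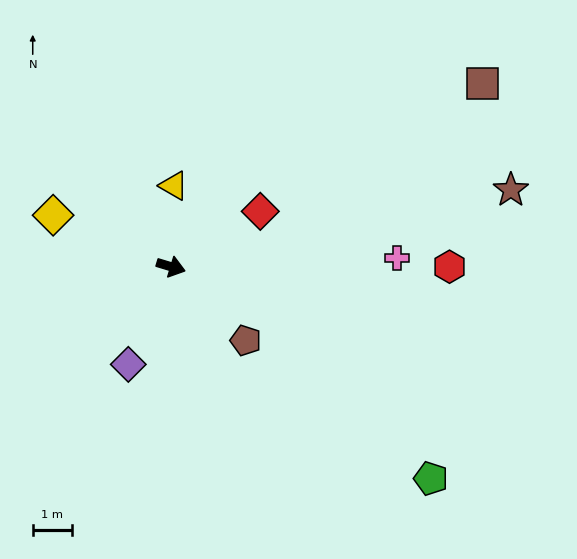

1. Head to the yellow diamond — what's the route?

turn left 173°, forward 3.3 m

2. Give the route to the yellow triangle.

turn left 105°, forward 2.1 m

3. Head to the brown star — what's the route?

turn left 30°, forward 8.9 m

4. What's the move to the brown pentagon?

turn right 28°, forward 2.7 m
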